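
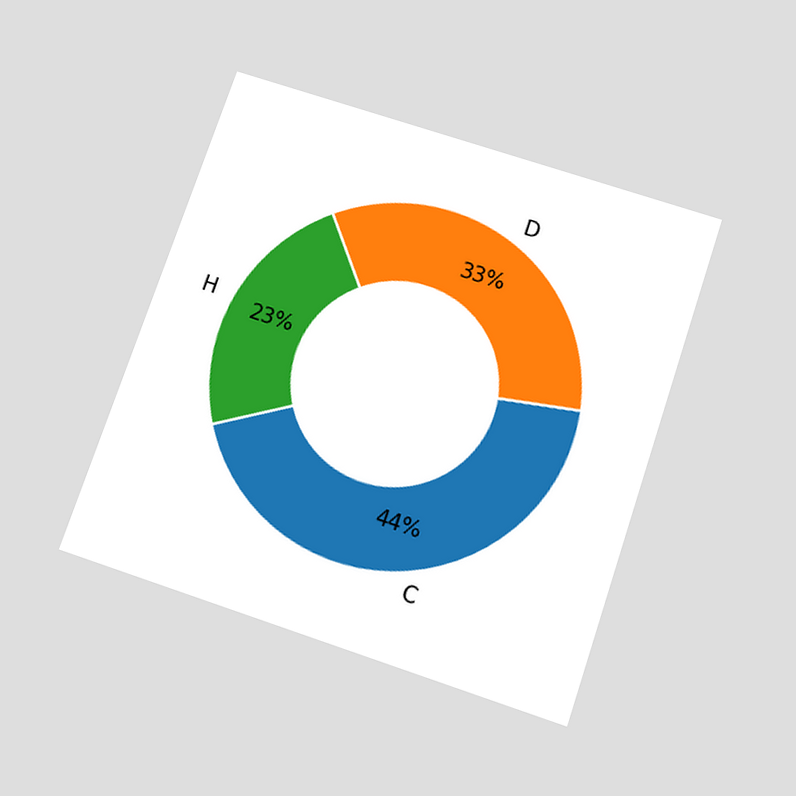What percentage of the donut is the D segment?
The chart is tilted about 19° clockwise and viewed slightly from below. The D segment takes up 33% of the ring.

33%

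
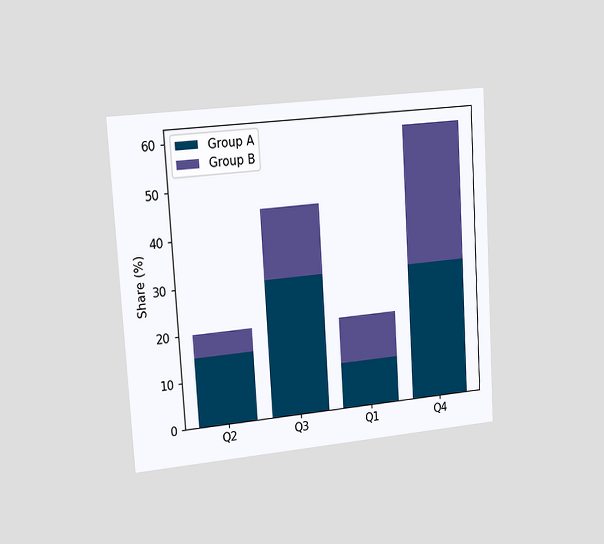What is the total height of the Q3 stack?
45%

The chart is tilted about 3° counter-clockwise and viewed slightly from the left. The Q3 stack's top reaches 45% on the y-axis.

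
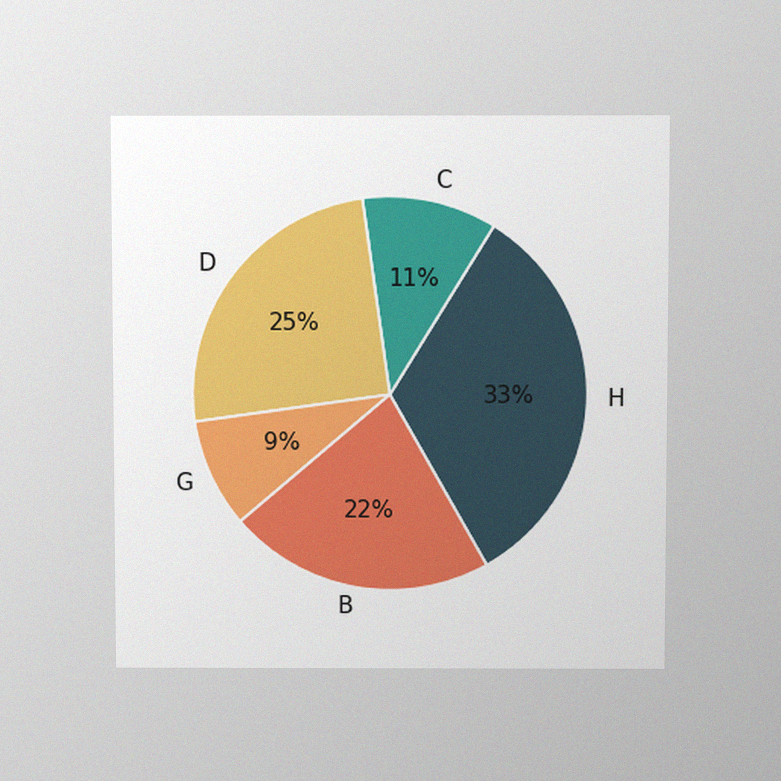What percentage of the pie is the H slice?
The chart is viewed slightly from above, with some photo noise. The H slice takes up 33% of the pie.

33%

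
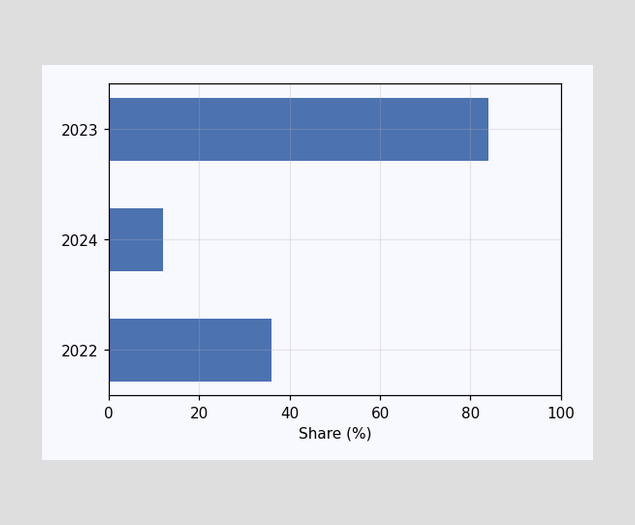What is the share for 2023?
Reading along the chart's x-axis, the 2023 bar reaches 84%.

84%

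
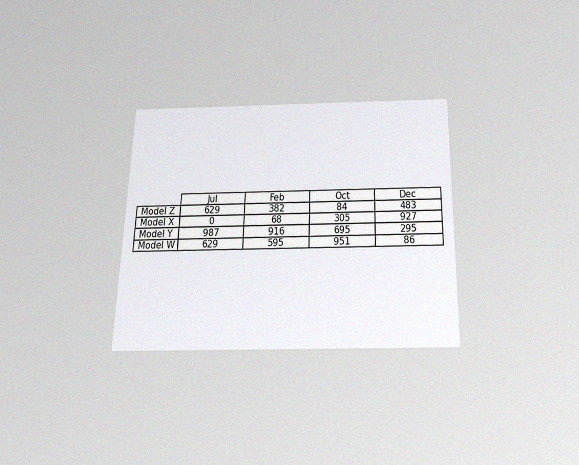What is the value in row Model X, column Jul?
0

The chart is viewed slightly from below, with some photo noise. The (Model X, Jul) cell reads 0.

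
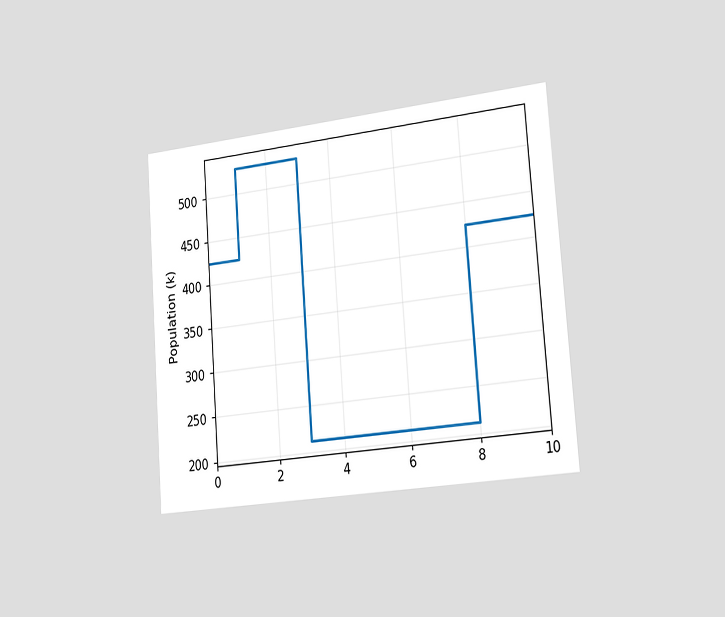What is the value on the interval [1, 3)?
530k

The chart is tilted about 4° counter-clockwise and viewed slightly from the right. On [1, 3) the step sits at 530k.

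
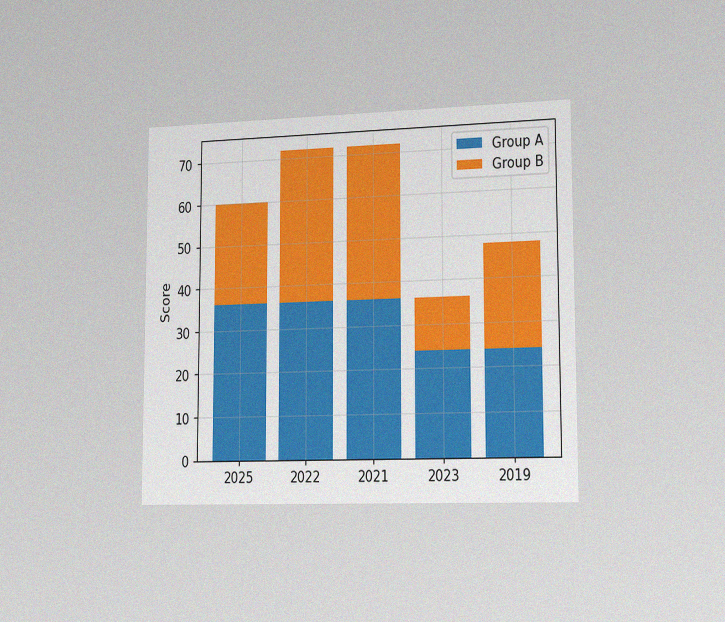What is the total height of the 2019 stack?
48

The chart is viewed slightly from the right, with some photo noise. The 2019 stack's top reaches 48 on the y-axis.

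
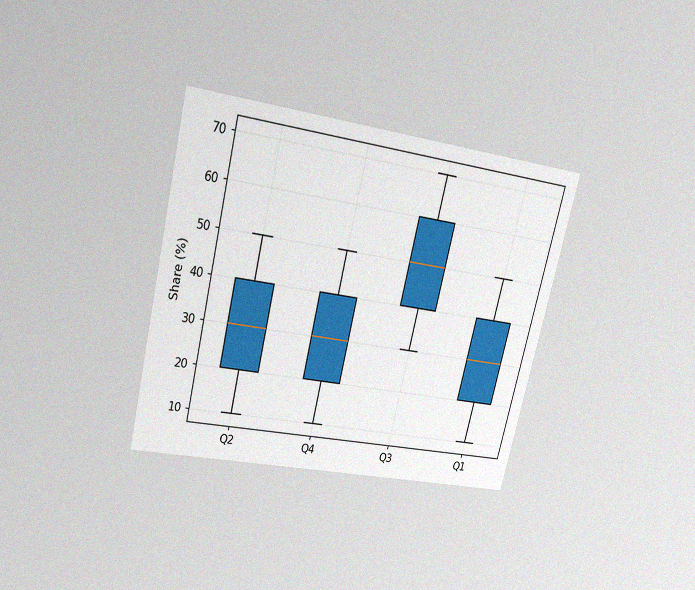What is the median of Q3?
The chart is tilted about 14° clockwise and viewed slightly from above, with some photo noise. The median line in the Q3 box sits at 50%.

50%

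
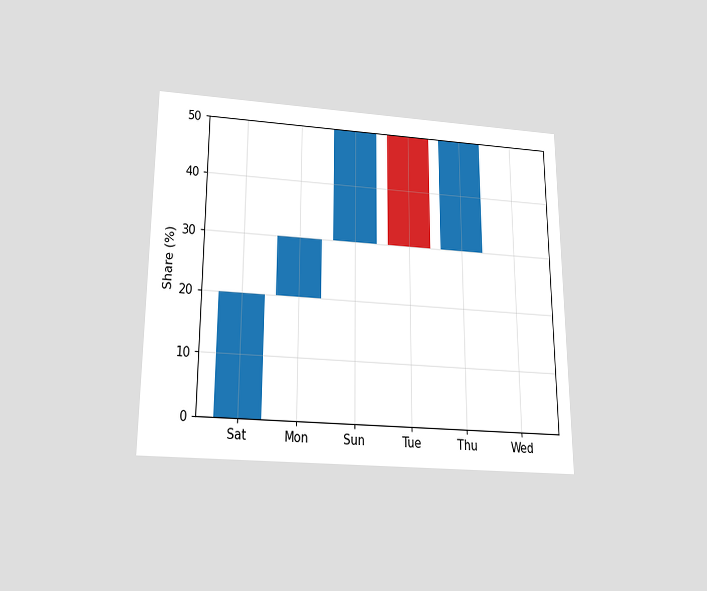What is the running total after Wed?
The chart is viewed slightly from below. After Wed the running total reaches 50%.

50%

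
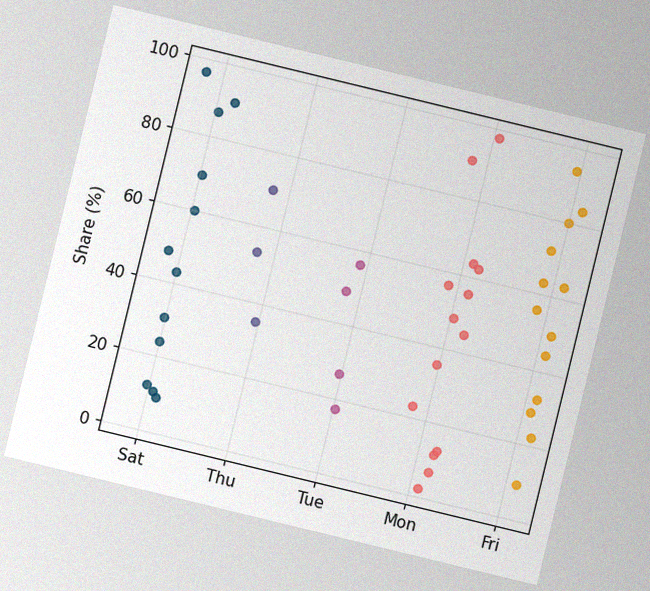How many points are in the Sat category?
The chart is tilted about 14° clockwise, with some photo noise. Counting the markers in the Sat column gives 12.

12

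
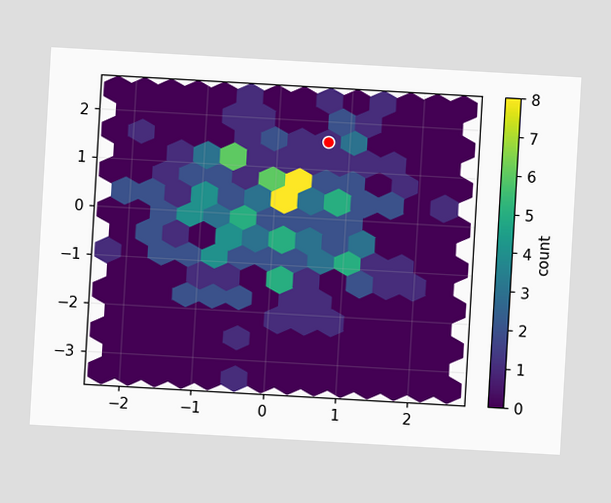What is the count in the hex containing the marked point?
1

The chart is tilted about 3° clockwise. The marked hex reads 1 on the colorbar.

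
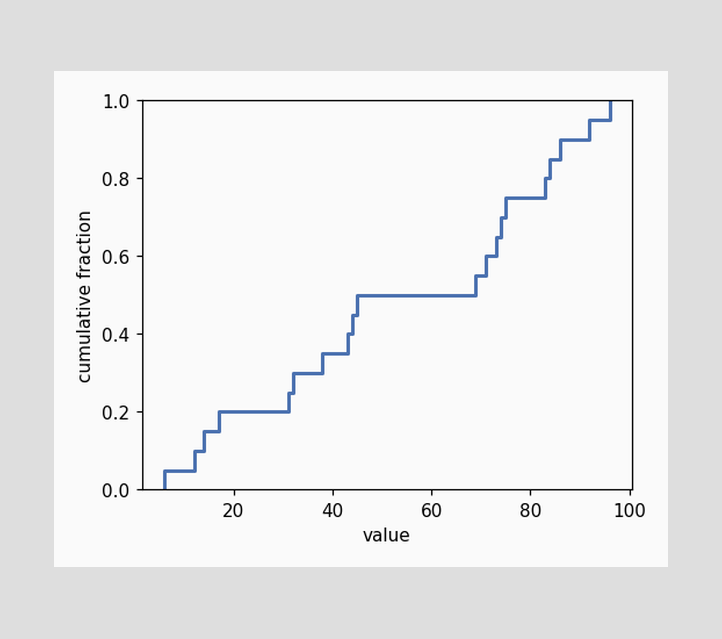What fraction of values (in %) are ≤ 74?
At x=74 the ECDF step is at 70%.

70%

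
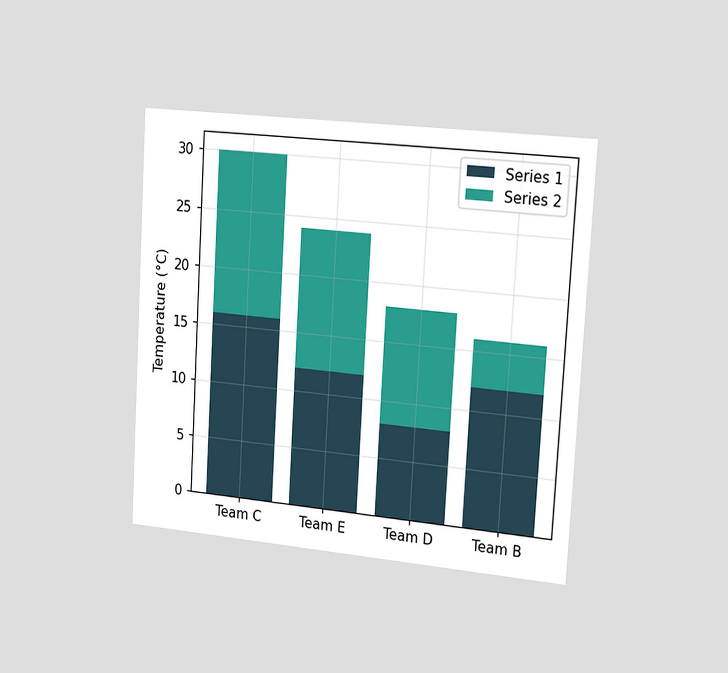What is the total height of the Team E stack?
The chart is tilted about 3° clockwise and viewed slightly from the right. The Team E stack's top reaches 24°C on the y-axis.

24°C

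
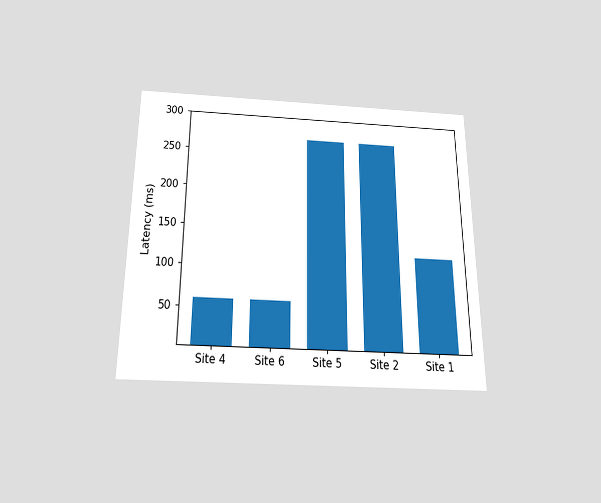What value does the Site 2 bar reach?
The chart is viewed slightly from below. Reading along the chart's y-axis, the Site 2 bar reaches 270ms.

270ms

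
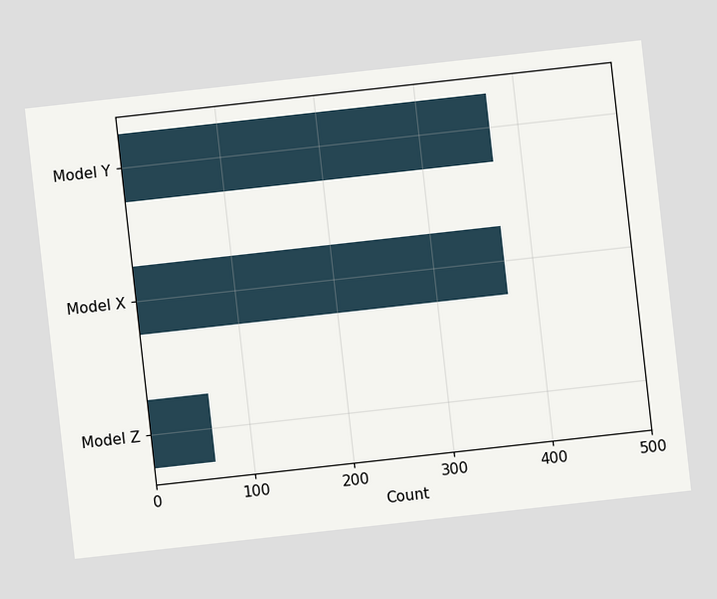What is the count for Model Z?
62

The chart is tilted about 6° counter-clockwise. Reading along the chart's x-axis, the Model Z bar reaches 62.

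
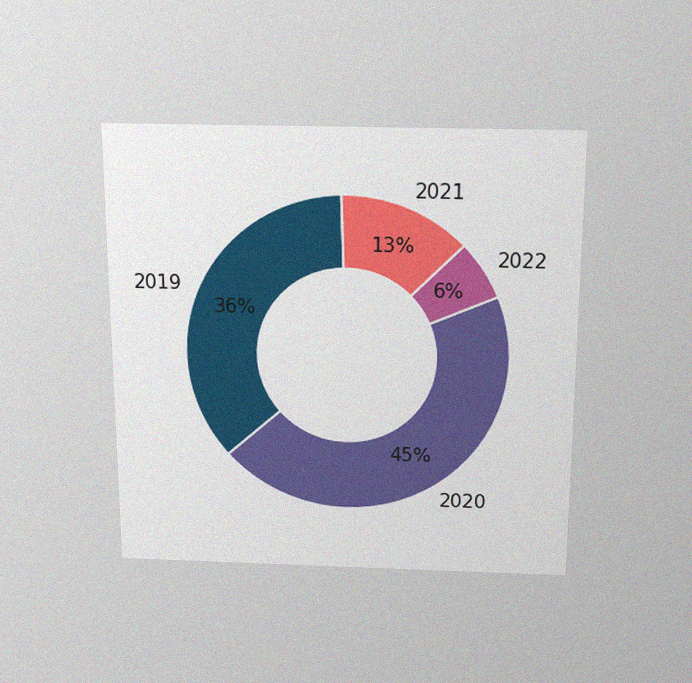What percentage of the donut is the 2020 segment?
The chart is viewed slightly from above, with some photo noise. The 2020 segment takes up 45% of the ring.

45%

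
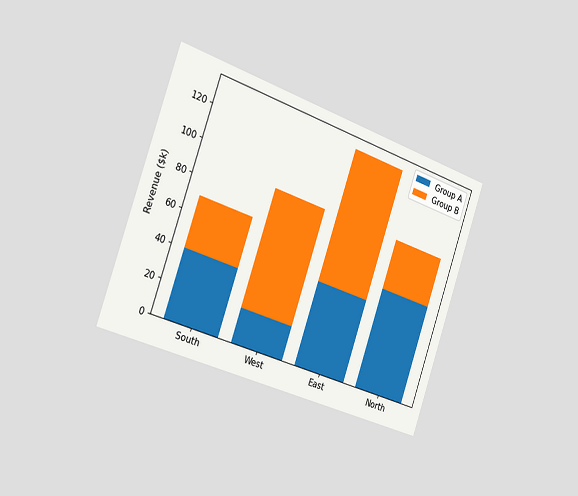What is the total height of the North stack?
The chart is tilted about 19° clockwise and viewed slightly from the left. The North stack's top reaches $90k on the y-axis.

$90k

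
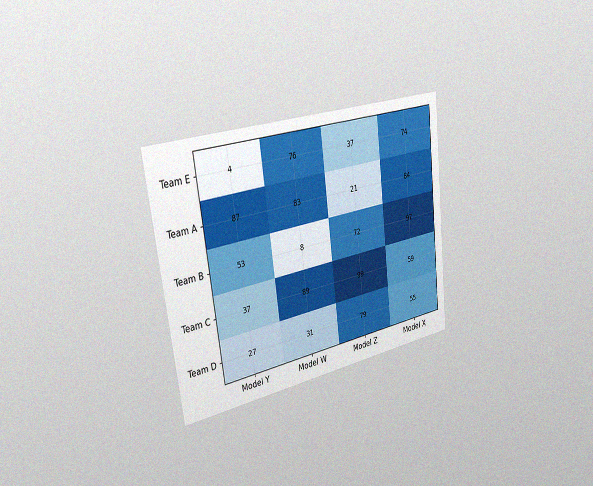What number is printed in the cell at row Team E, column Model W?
The chart is tilted about 7° counter-clockwise and viewed slightly from the left, with some photo noise. The (Team E, Model W) cell reads 76.

76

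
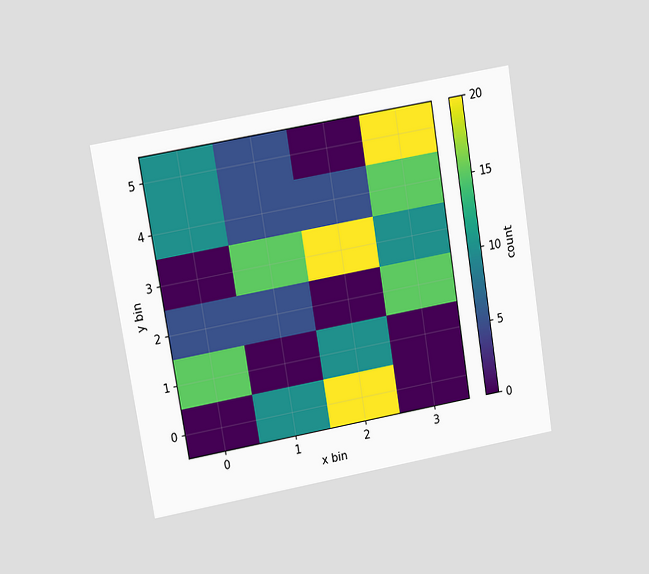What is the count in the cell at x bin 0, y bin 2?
The chart is tilted about 9° counter-clockwise and viewed at a slight angle. Matching the cell (0, 2) against the colorbar gives 5.

5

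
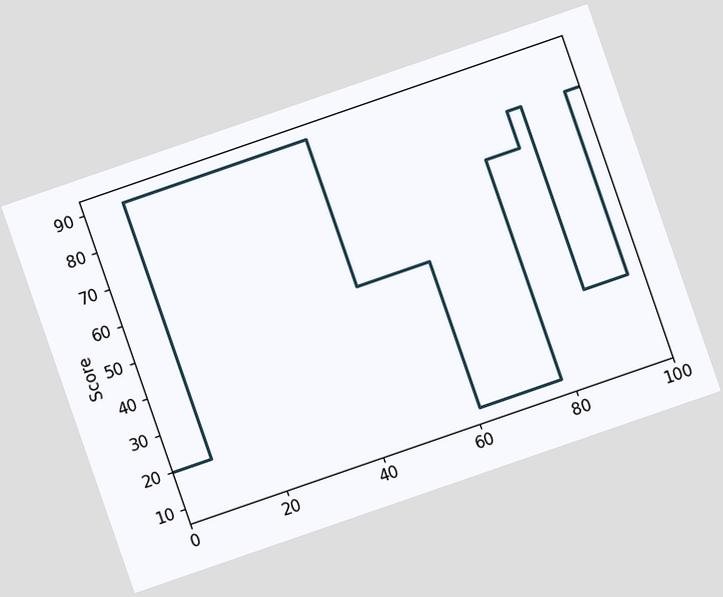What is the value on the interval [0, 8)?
The chart is tilted about 19° counter-clockwise. On [0, 8) the step sits at 20.

20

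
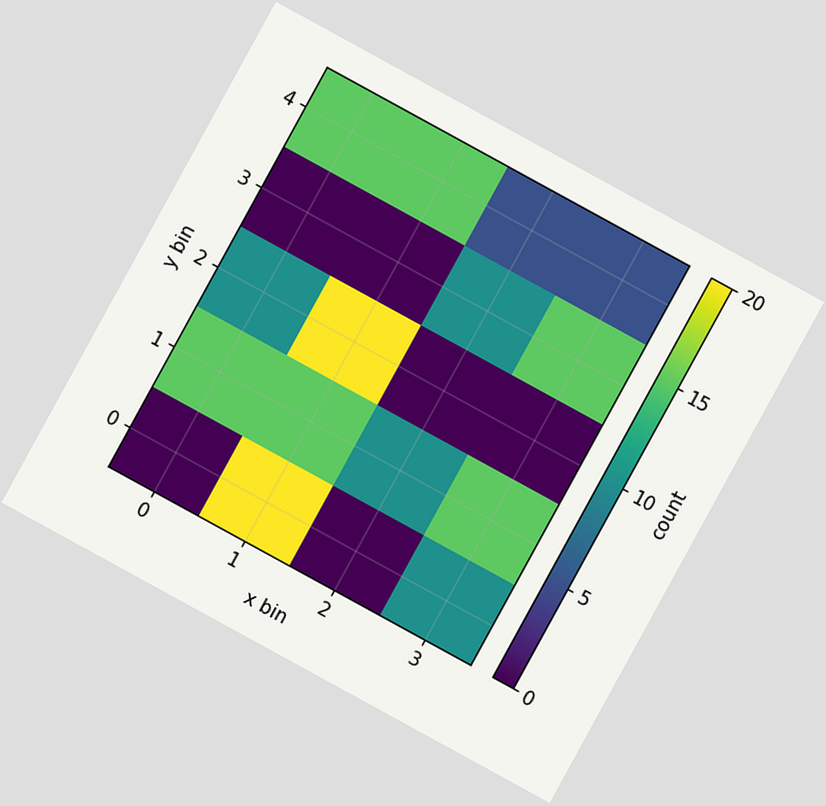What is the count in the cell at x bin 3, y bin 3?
The chart is tilted about 29° clockwise. Matching the cell (3, 3) against the colorbar gives 15.

15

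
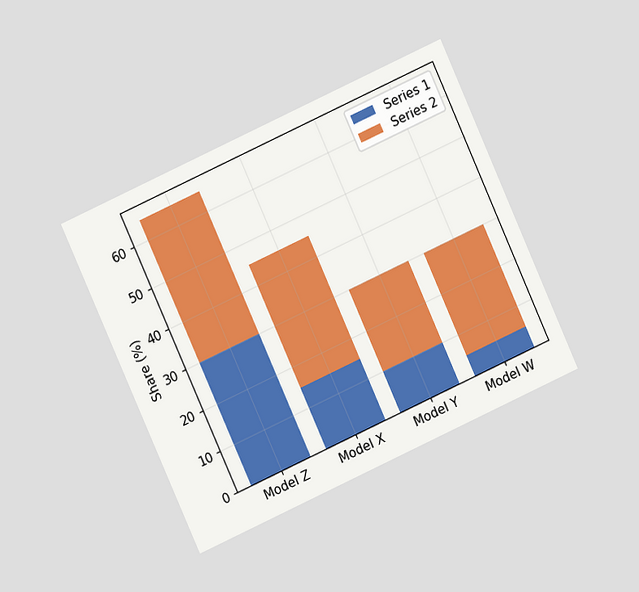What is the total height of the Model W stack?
The chart is tilted about 24° counter-clockwise and viewed at a slight angle. The Model W stack's top reaches 30% on the y-axis.

30%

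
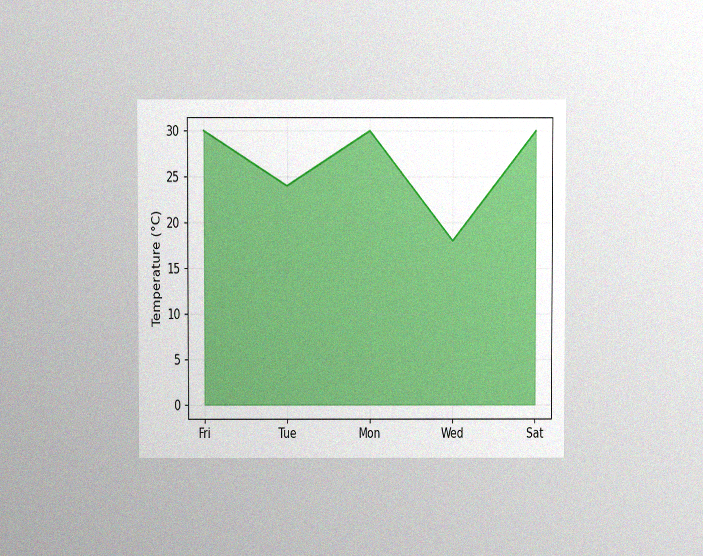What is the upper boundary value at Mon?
The chart is viewed at a slight angle, with some photo noise. At Mon the upper boundary is at 30°C.

30°C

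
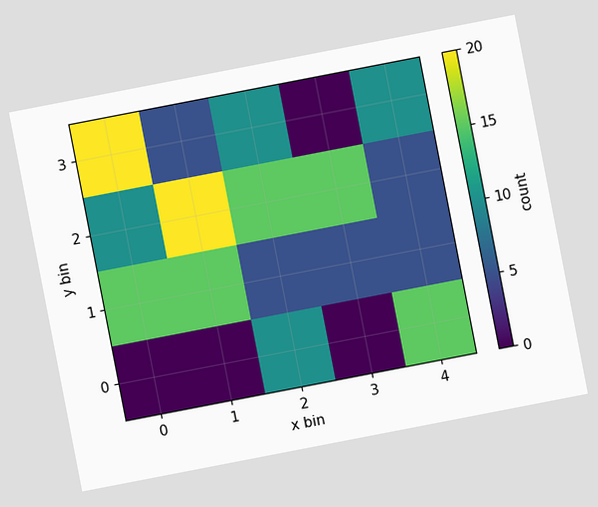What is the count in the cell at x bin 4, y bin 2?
5

The chart is tilted about 11° counter-clockwise. Matching the cell (4, 2) against the colorbar gives 5.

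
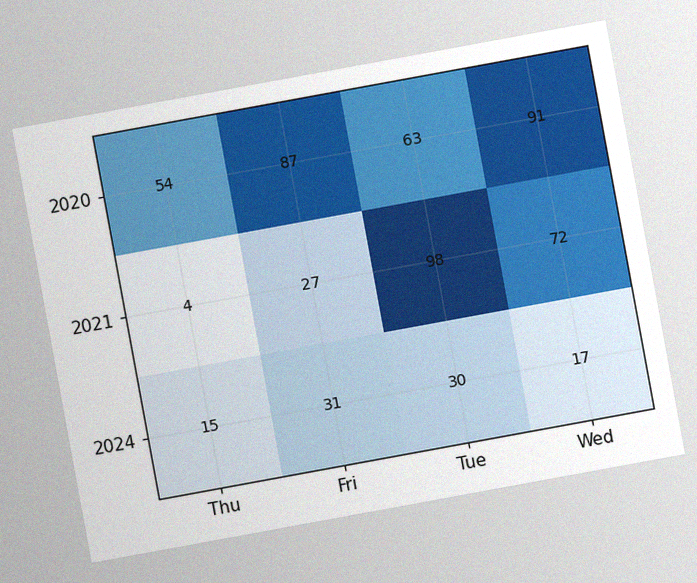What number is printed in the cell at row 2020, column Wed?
91

The chart is tilted about 10° counter-clockwise, with some photo noise. The (2020, Wed) cell reads 91.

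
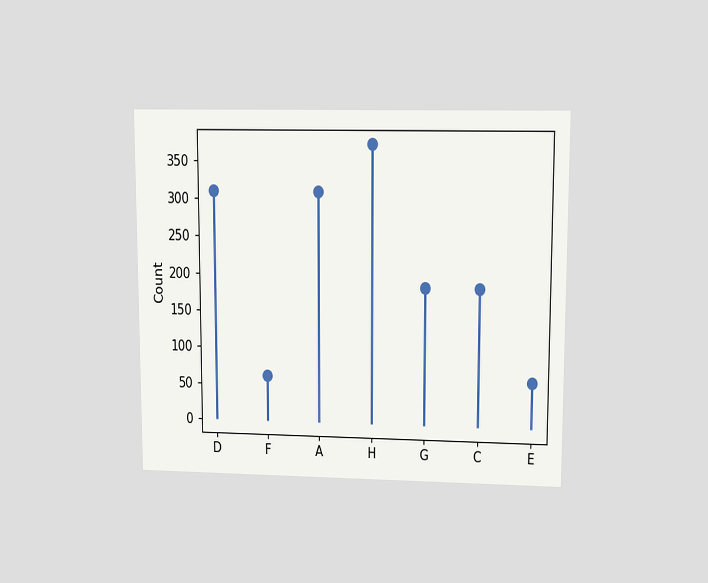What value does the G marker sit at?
The chart is viewed at a slight angle. The G marker sits at 186.

186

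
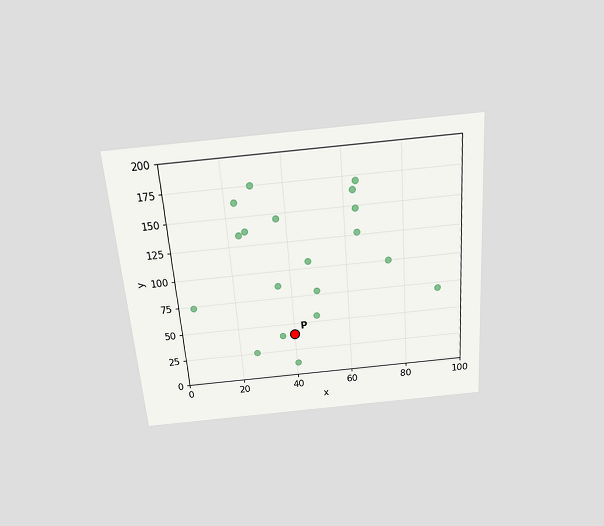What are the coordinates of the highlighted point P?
(40, 40)

The chart is tilted about 4° counter-clockwise and viewed slightly from above. Following the gridlines from P to each axis, P sits at (40, 40).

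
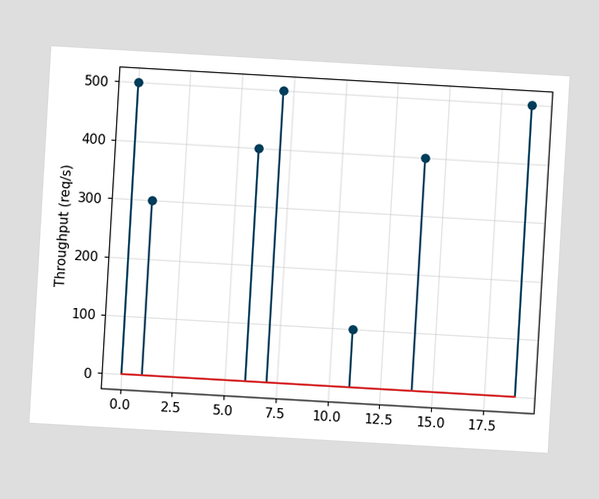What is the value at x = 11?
100req/s

The chart is tilted about 3° clockwise. The stem at x=11 reaches 100req/s.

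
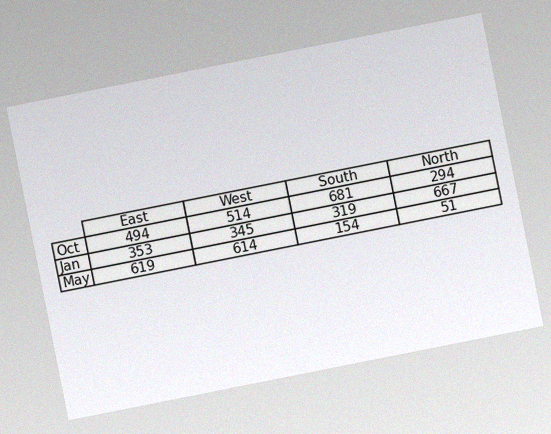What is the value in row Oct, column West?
514

The chart is tilted about 11° counter-clockwise, with some photo noise. The (Oct, West) cell reads 514.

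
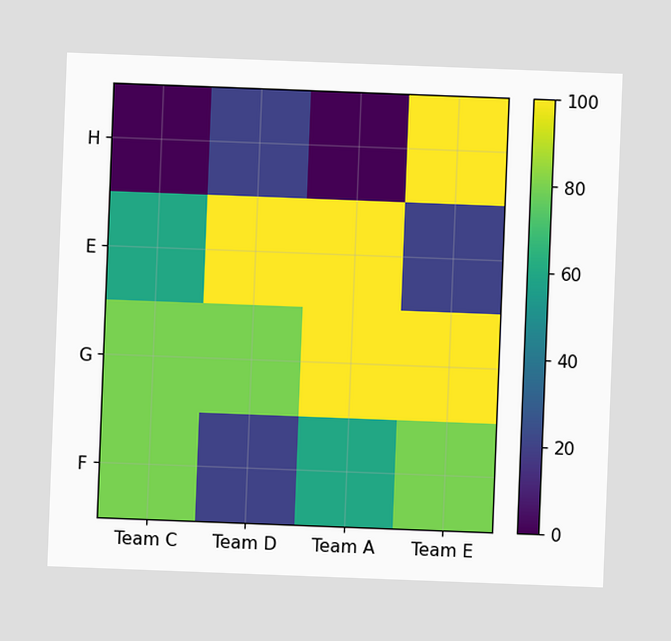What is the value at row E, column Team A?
The chart is tilted about 2° clockwise. Matching cell (E, Team A) against the colorbar gives 100.

100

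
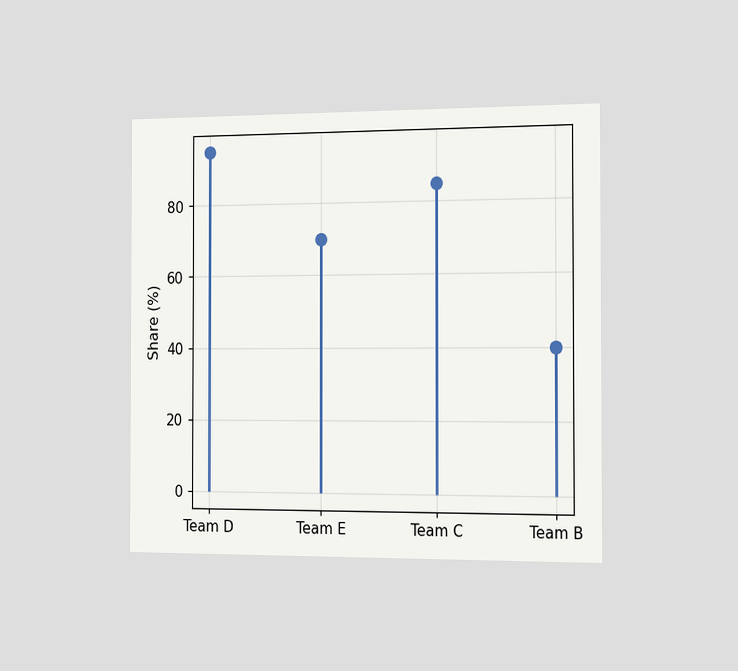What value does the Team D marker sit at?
The chart is viewed slightly from the right. The Team D marker sits at 95%.

95%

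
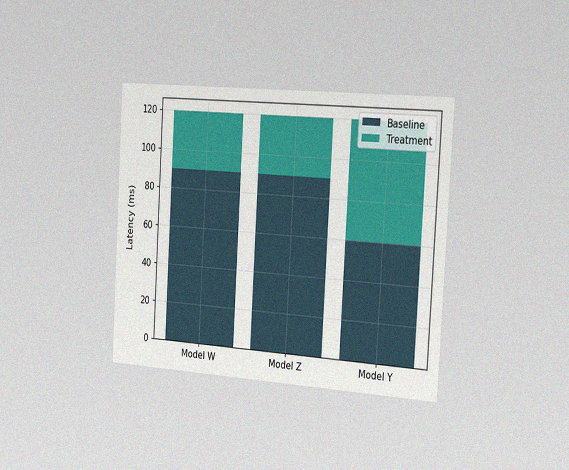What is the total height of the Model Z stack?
The chart is tilted about 3° clockwise and viewed slightly from the right, with some photo noise. The Model Z stack's top reaches 120ms on the y-axis.

120ms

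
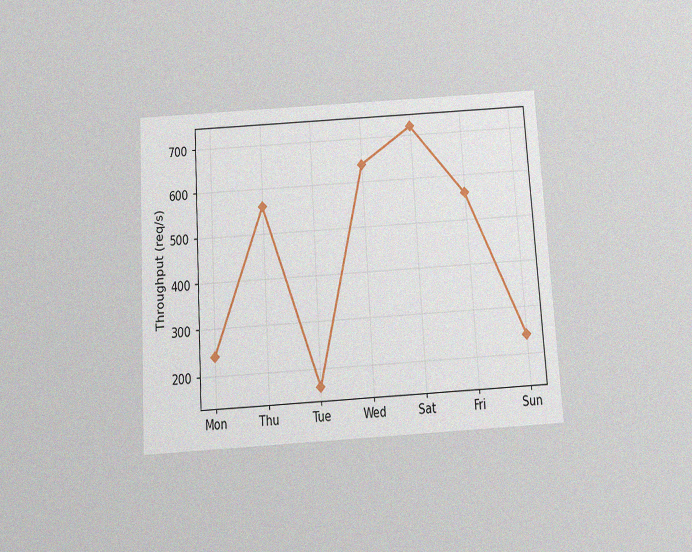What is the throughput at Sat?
720req/s

The chart is tilted about 3° counter-clockwise and viewed slightly from below, with some photo noise. At Sat, the line is at 720req/s.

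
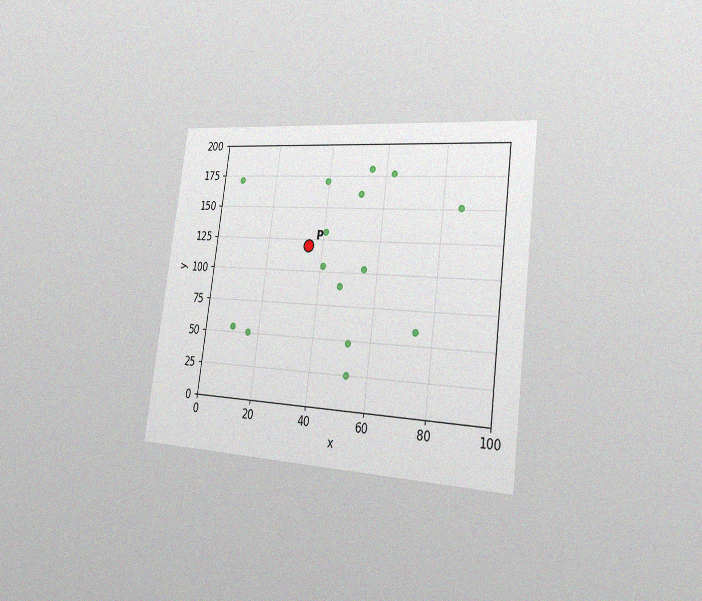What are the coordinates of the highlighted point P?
The chart is tilted about 8° clockwise and viewed slightly from the right, with some photo noise. Following the gridlines from P to each axis, P sits at (35, 120).

(35, 120)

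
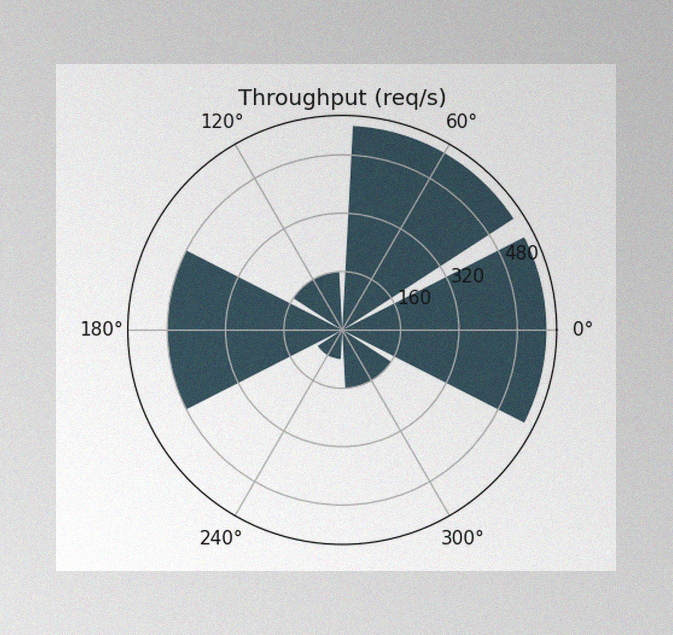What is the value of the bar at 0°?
The image has some photo noise and uneven lighting. The bar at 0° reaches 560req/s on the radial axis.

560req/s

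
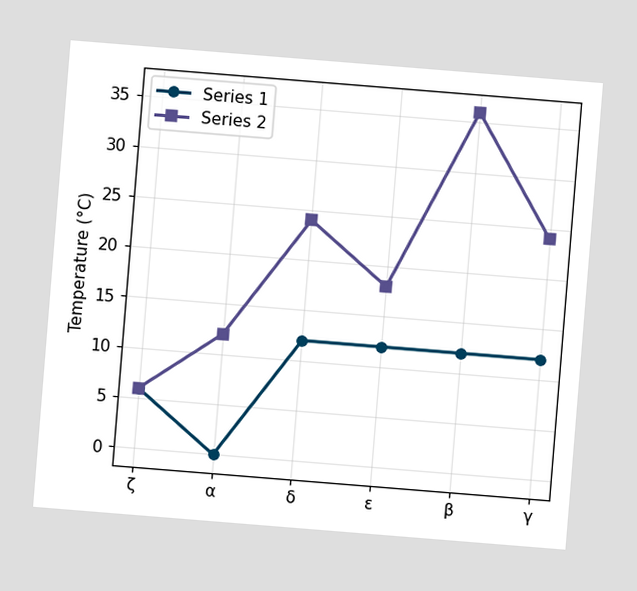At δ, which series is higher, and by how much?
The chart is tilted about 5° clockwise. At δ, Series 2 sits above the other line by 12°C.

Series 2, by 12°C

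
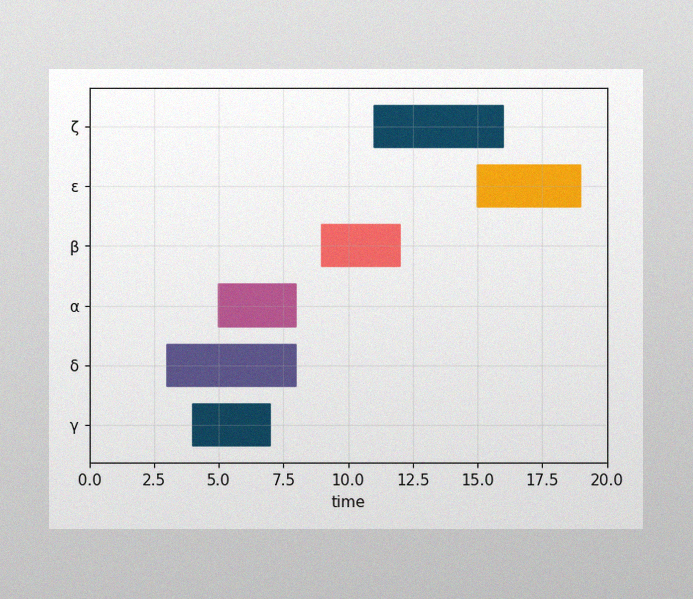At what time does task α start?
5

The image has some photo noise and uneven lighting. The α bar begins at t=5.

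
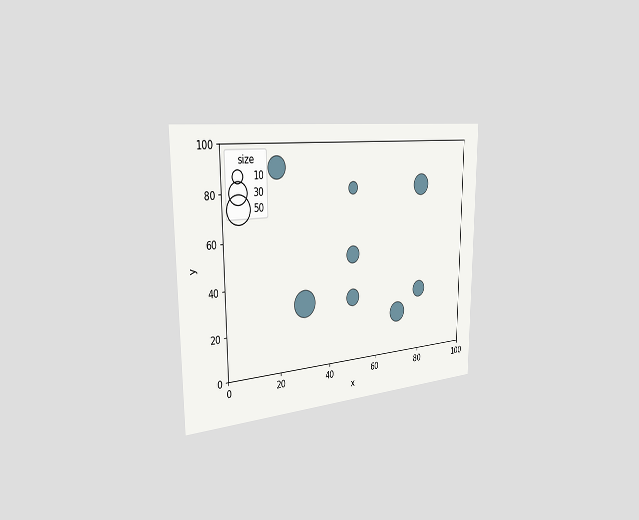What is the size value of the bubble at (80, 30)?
20

The chart is viewed slightly from the left. Matching the bubble at (80, 30) against the size legend gives 20.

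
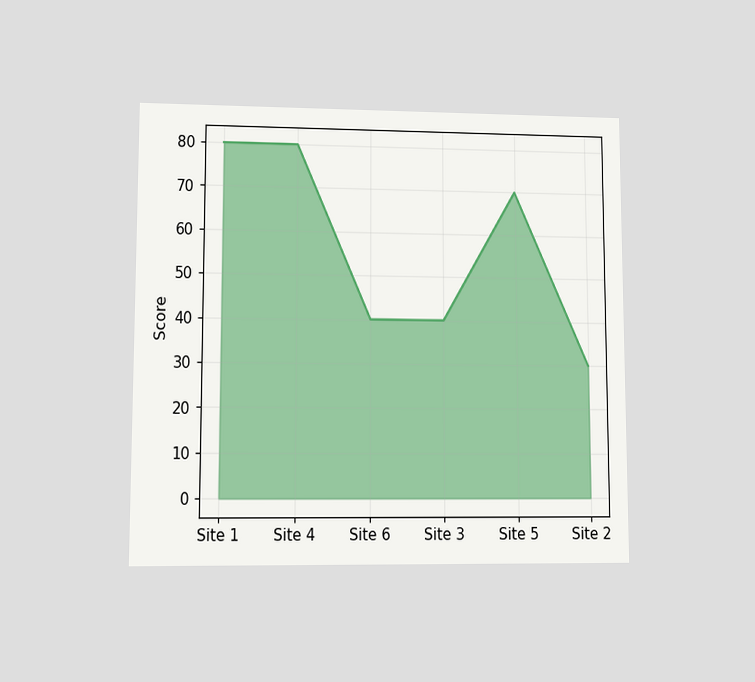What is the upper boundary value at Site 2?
The chart is viewed at a slight angle. At Site 2 the upper boundary is at 30.

30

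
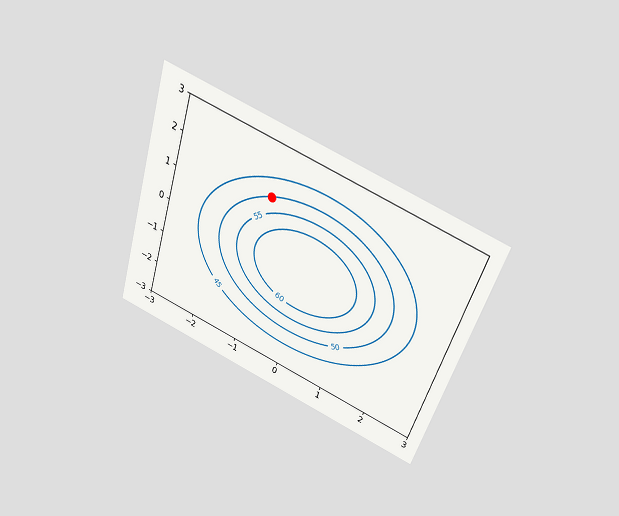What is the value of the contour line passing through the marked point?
50

The chart is tilted about 18° clockwise and viewed slightly from above. The marked point sits on the contour labelled 50.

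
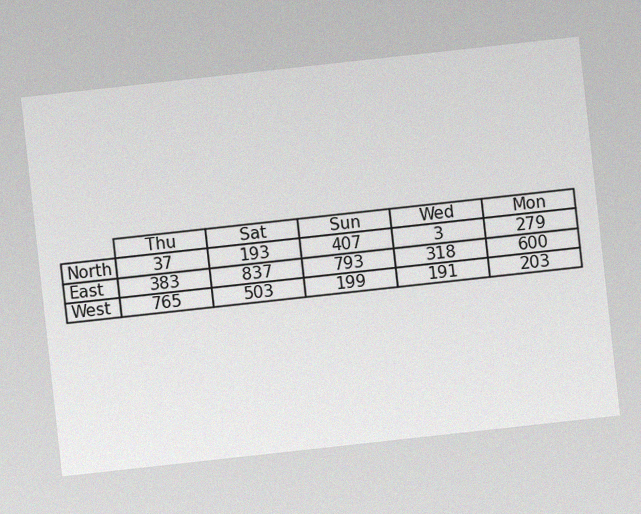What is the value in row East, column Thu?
The chart is tilted about 6° counter-clockwise, with some photo noise. The (East, Thu) cell reads 383.

383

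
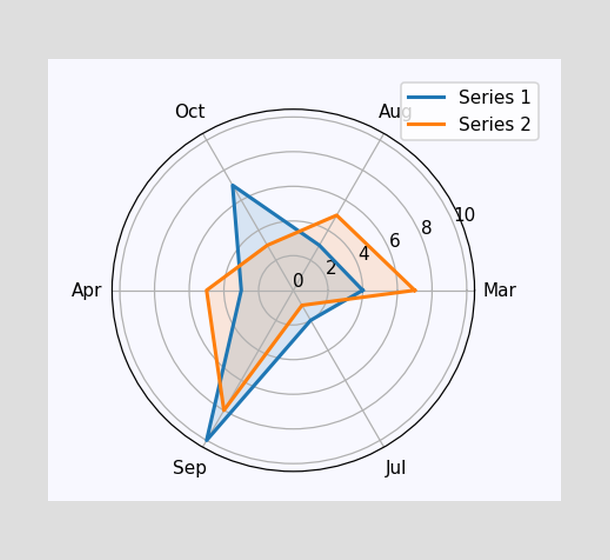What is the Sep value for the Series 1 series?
On the Sep axis, Series 1 reaches 10.

10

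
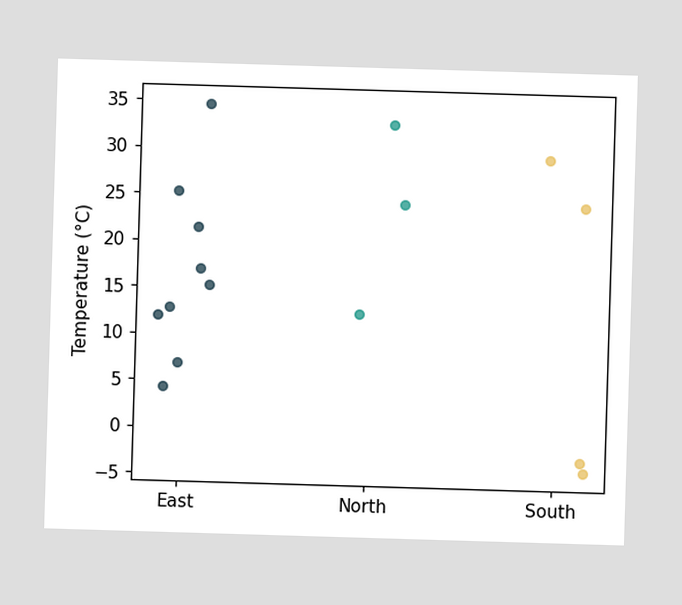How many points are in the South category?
Counting the markers in the South column gives 4.

4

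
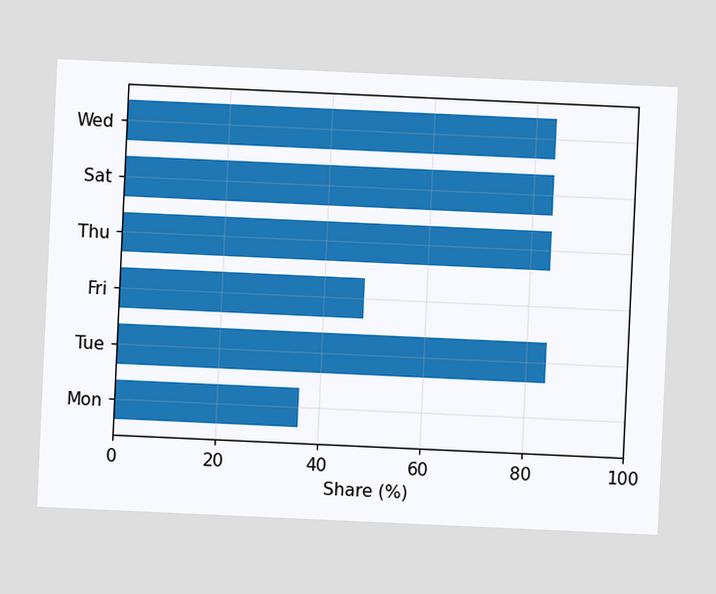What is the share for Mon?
The chart is tilted about 3° clockwise. Reading along the chart's x-axis, the Mon bar reaches 36%.

36%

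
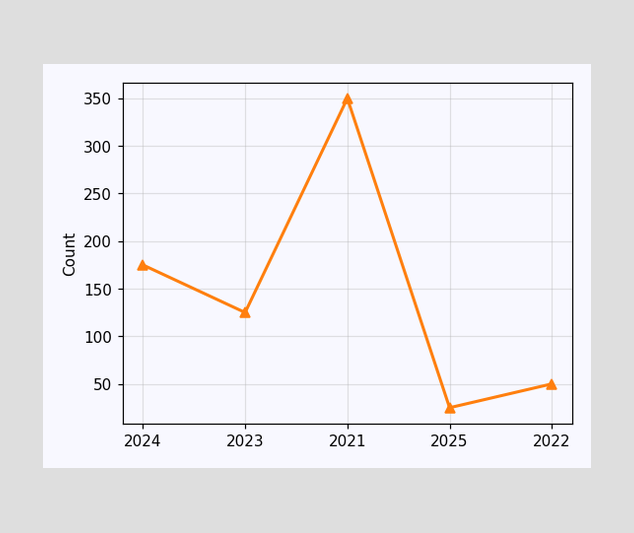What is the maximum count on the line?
350

The highest point is at 2021, and reading across to the y-axis gives 350.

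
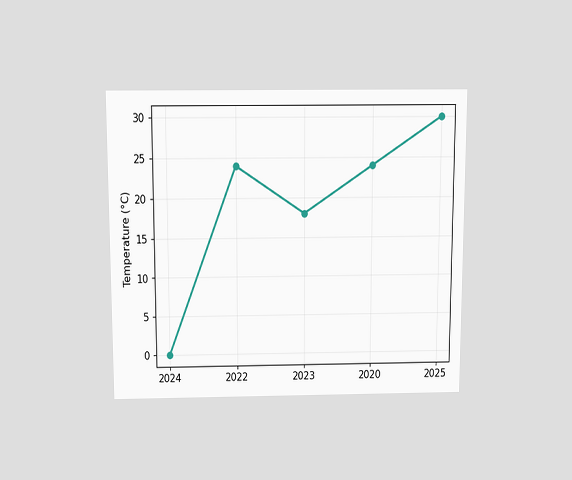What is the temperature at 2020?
24°C

The chart is viewed slightly from above. At 2020, the line is at 24°C.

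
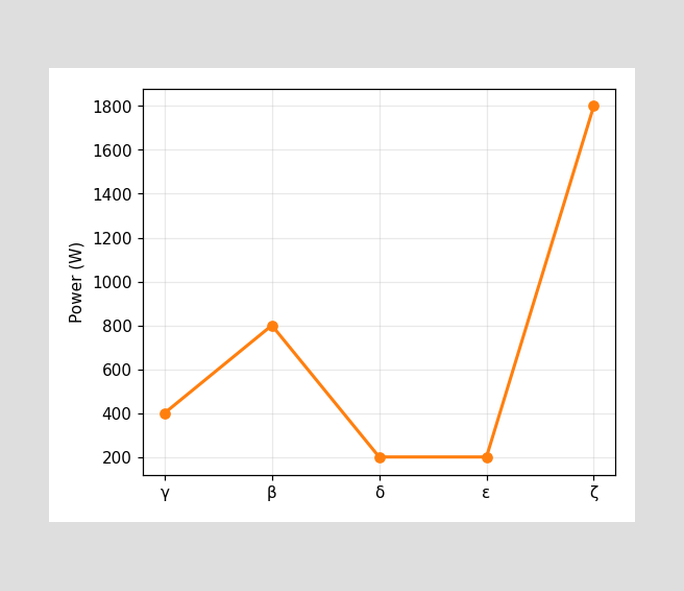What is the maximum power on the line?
1800W

The highest point is at ζ, and reading across to the y-axis gives 1800W.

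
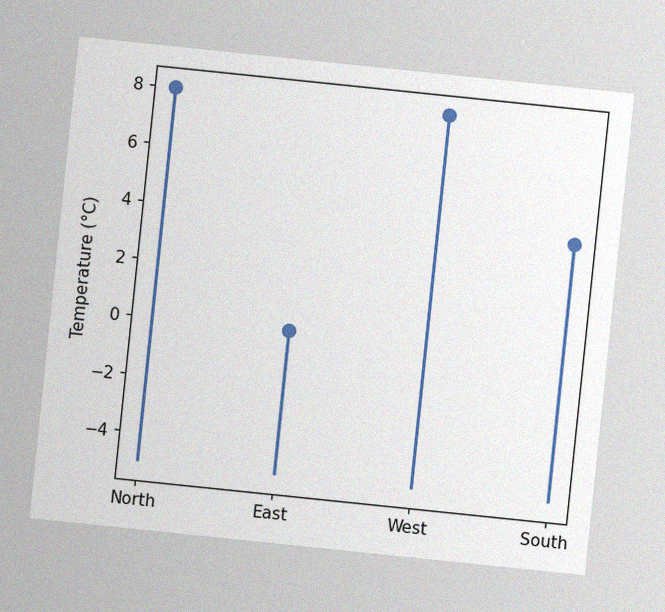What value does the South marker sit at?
The chart is tilted about 6° clockwise, with some photo noise. The South marker sits at 4°C.

4°C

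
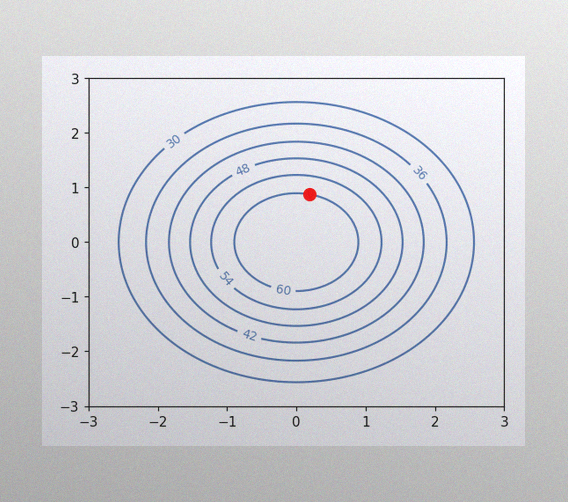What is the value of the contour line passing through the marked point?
60

The image has some photo noise and uneven lighting. The marked point sits on the contour labelled 60.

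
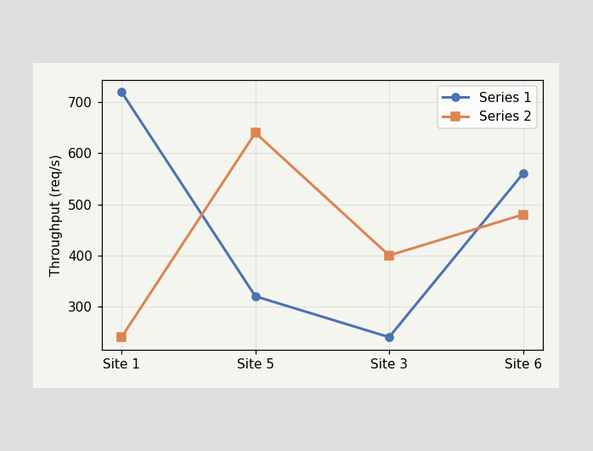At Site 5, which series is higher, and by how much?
Series 2, by 320req/s

At Site 5, Series 2 sits above the other line by 320req/s.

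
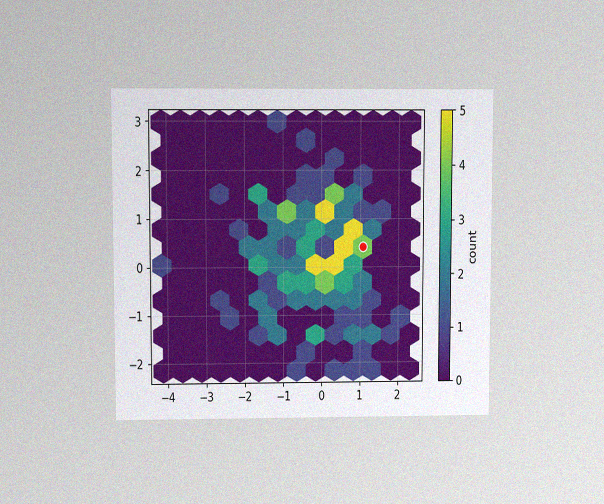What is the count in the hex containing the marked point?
The chart is viewed at a slight angle, with some photo noise. The marked hex reads 4 on the colorbar.

4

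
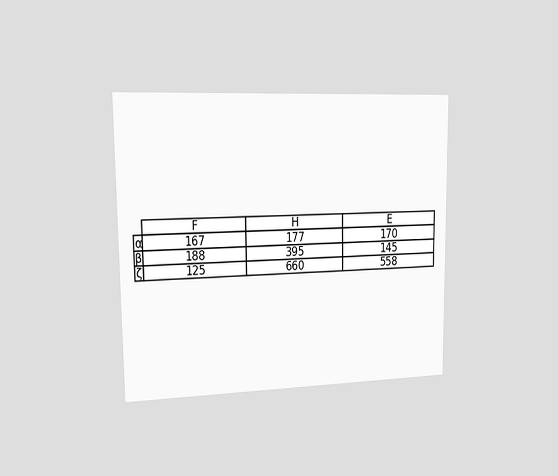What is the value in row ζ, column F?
The chart is viewed slightly from the left. The (ζ, F) cell reads 125.

125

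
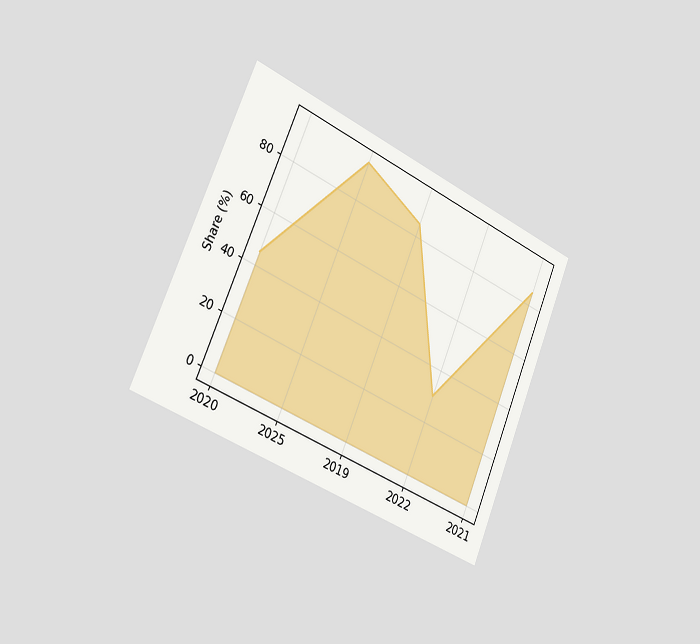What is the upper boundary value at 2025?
95%

The chart is tilted about 22° clockwise and viewed slightly from the left. At 2025 the upper boundary is at 95%.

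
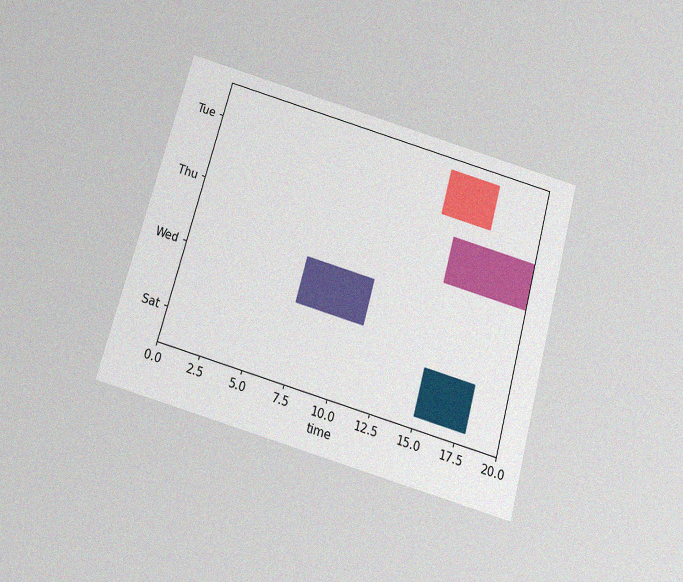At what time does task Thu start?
The chart is tilted about 15° clockwise and viewed slightly from below, with some photo noise. The Thu bar begins at t=15.

15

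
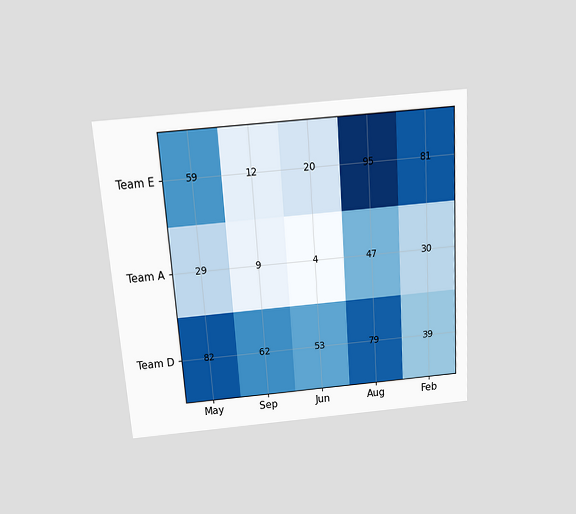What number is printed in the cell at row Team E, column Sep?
12

The chart is tilted about 4° counter-clockwise and viewed slightly from above. The (Team E, Sep) cell reads 12.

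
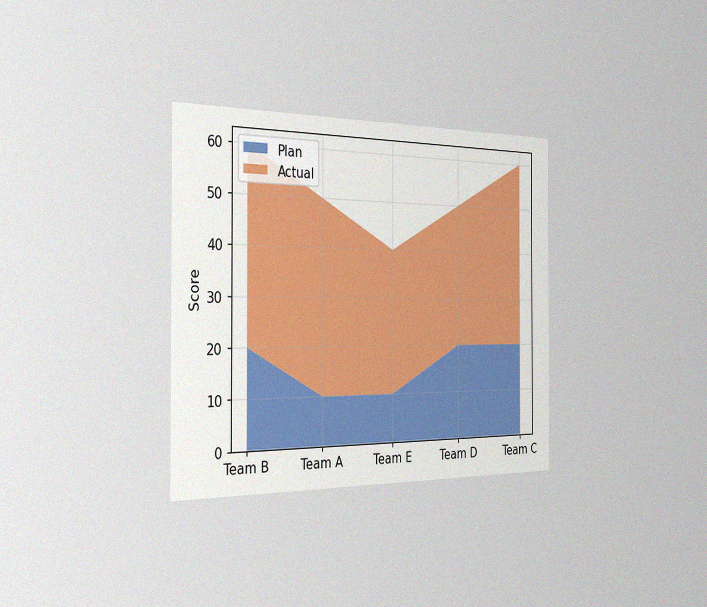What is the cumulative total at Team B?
The chart is viewed slightly from the left, with some photo noise. The stacked total at Team B reaches 60.

60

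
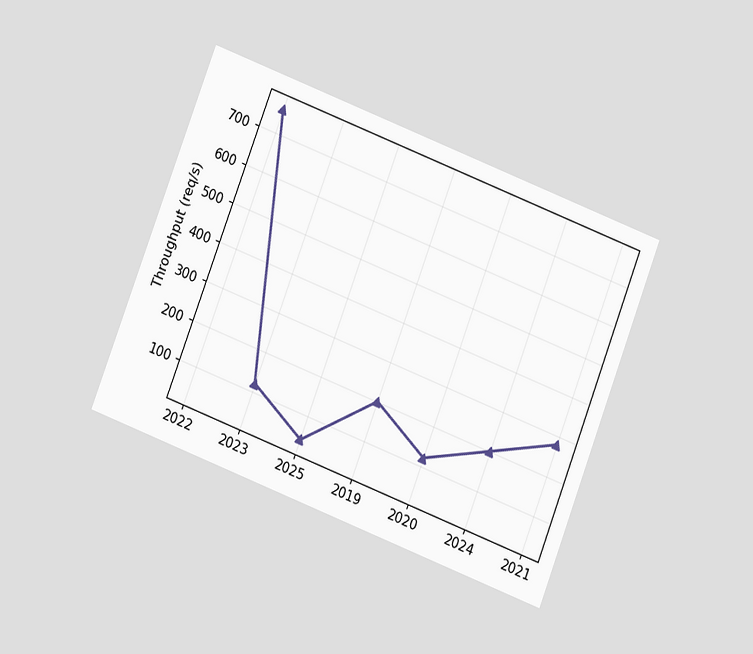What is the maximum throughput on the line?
The chart is tilted about 21° clockwise and viewed slightly from below. The highest point is at 2022, and reading across to the y-axis gives 760req/s.

760req/s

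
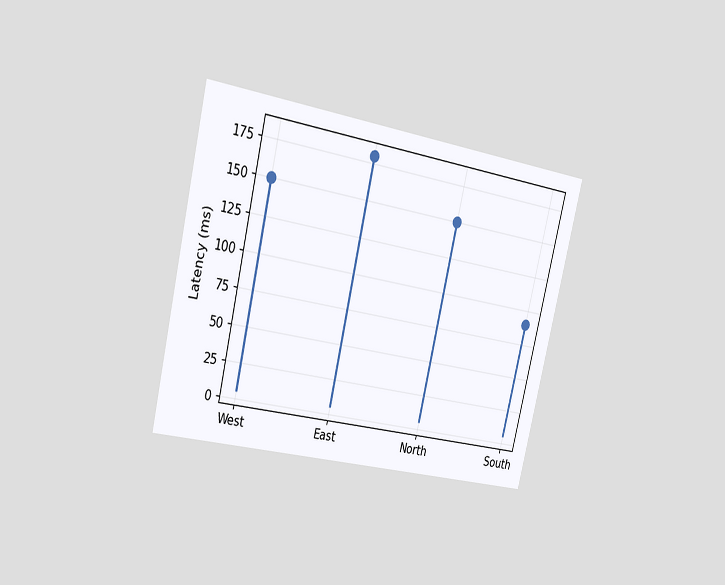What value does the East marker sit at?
The chart is tilted about 13° clockwise and viewed slightly from the left. The East marker sits at 180ms.

180ms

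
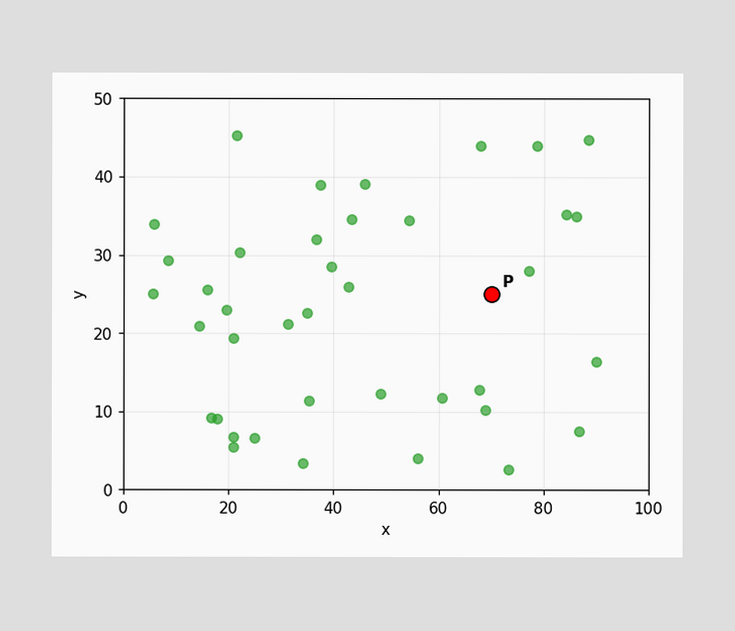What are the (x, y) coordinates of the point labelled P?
Following the gridlines from P to each axis, P sits at (70, 25).

(70, 25)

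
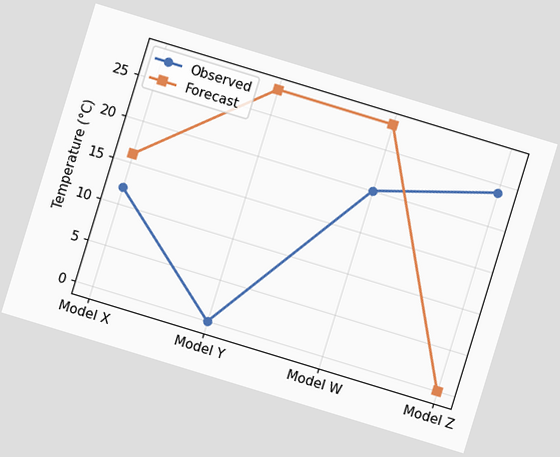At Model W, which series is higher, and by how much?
Forecast, by 8°C

The chart is tilted about 17° clockwise. At Model W, Forecast sits above the other line by 8°C.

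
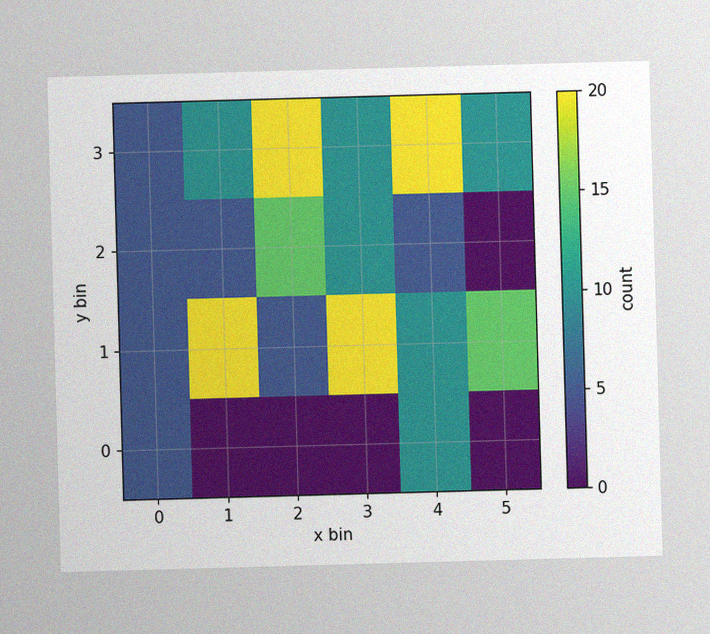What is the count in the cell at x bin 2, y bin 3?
20

The image has some photo noise and uneven lighting. Matching the cell (2, 3) against the colorbar gives 20.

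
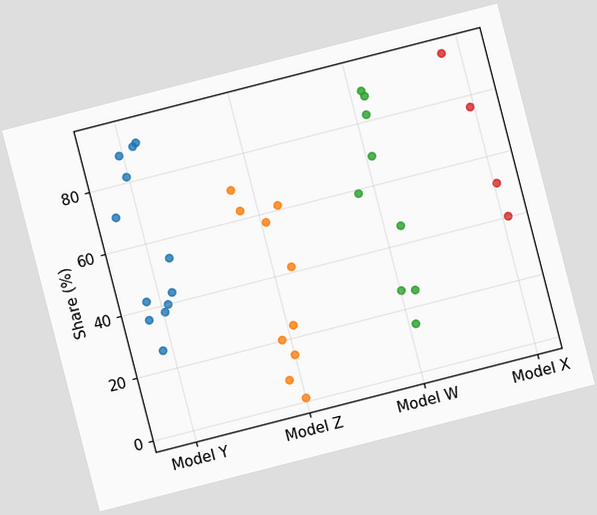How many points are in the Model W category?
9

The chart is tilted about 14° counter-clockwise. Counting the markers in the Model W column gives 9.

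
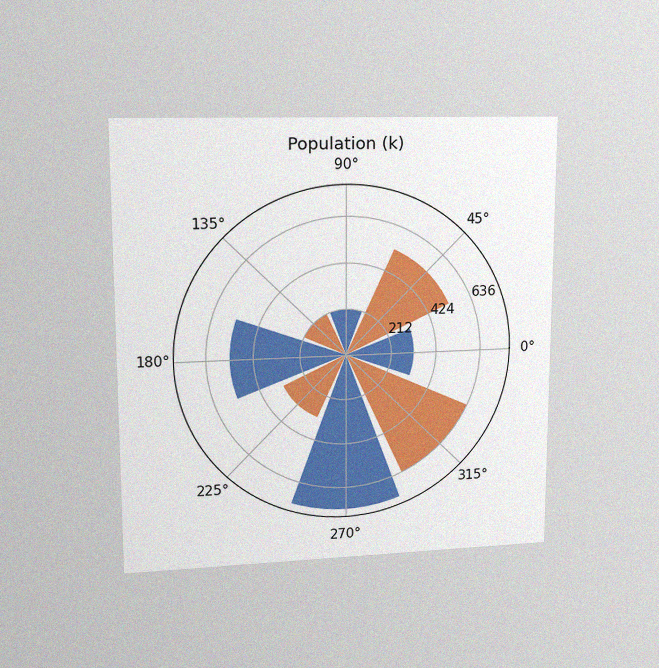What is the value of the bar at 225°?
318k

The chart is viewed at a slight angle, with some photo noise. The bar at 225° reaches 318k on the radial axis.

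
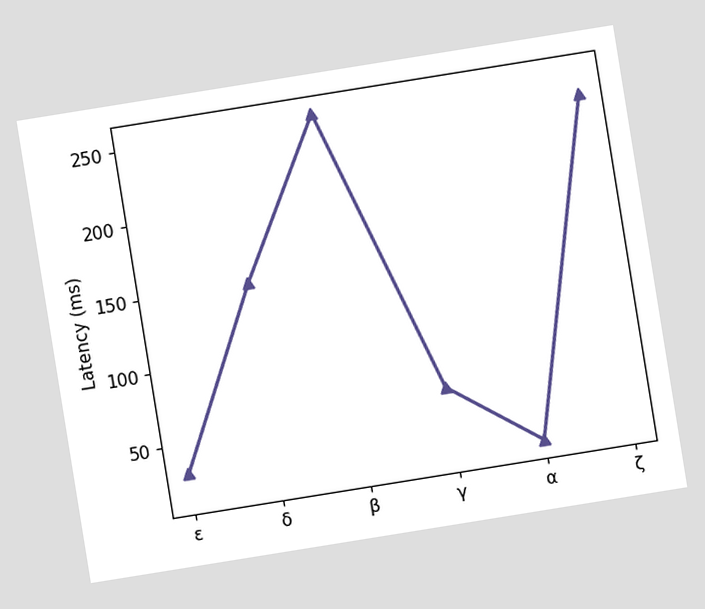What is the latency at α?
The chart is tilted about 9° counter-clockwise. At α, the line is at 15ms.

15ms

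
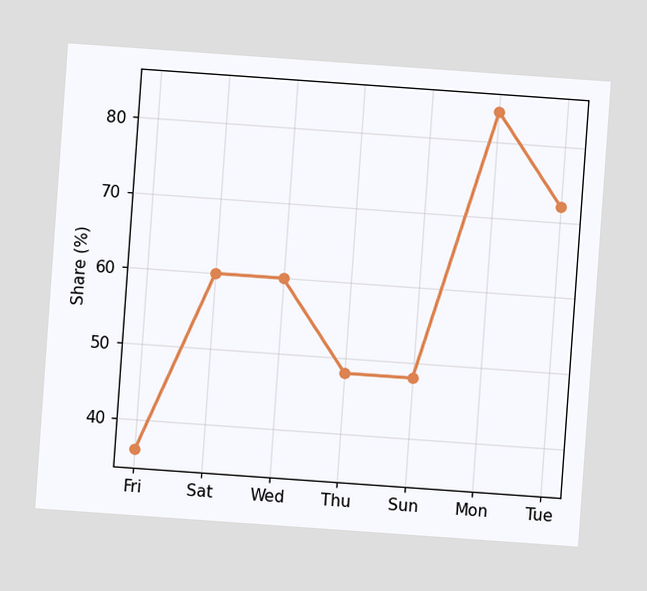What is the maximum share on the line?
The chart is tilted about 4° clockwise. The highest point is at Mon, and reading across to the y-axis gives 84%.

84%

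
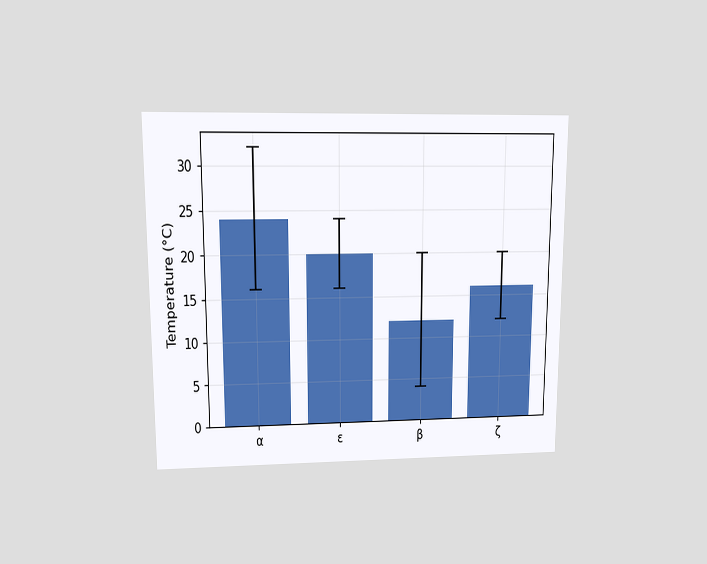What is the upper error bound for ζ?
The chart is viewed at a slight angle. The ζ bar's upper whisker reaches 20°C.

20°C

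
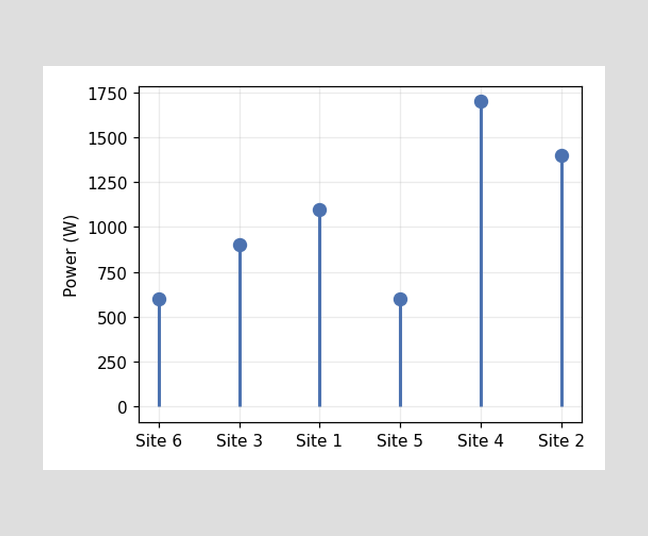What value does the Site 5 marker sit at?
600W

The Site 5 marker sits at 600W.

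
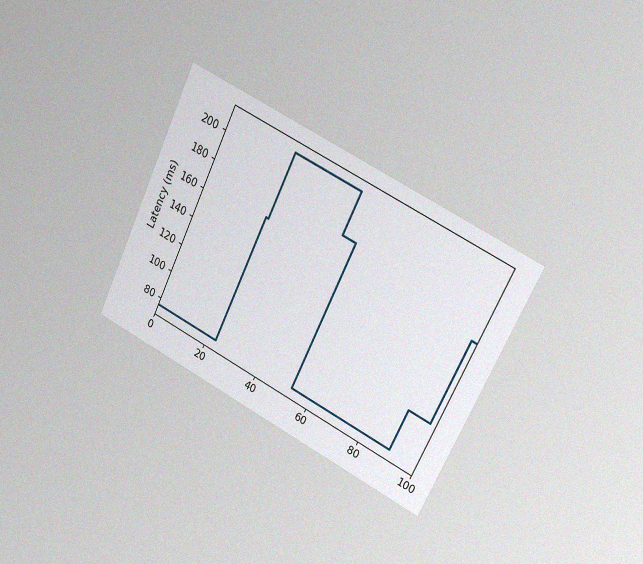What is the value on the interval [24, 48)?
210ms

The chart is tilted about 26° clockwise and viewed slightly from the right, with some photo noise. On [24, 48) the step sits at 210ms.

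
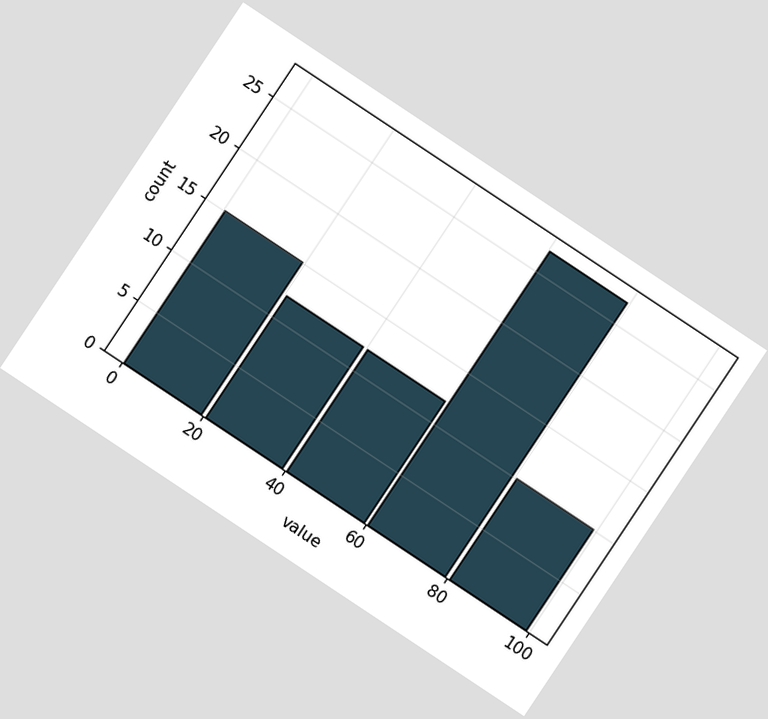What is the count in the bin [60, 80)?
The chart is tilted about 34° clockwise. The [60, 80) bin has height 27.

27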